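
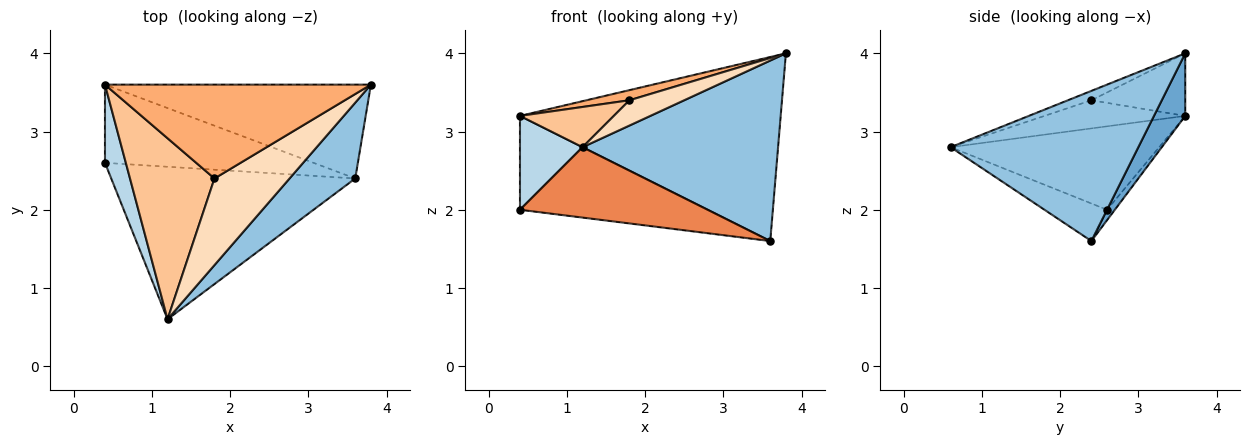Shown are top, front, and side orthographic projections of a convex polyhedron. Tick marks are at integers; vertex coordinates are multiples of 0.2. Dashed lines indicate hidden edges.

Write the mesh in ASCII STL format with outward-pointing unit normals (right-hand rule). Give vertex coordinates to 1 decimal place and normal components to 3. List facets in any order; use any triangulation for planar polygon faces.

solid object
 facet normal 0.106 0.886 -0.452
  outer loop
   vertex 3.6 2.4 1.6
   vertex 0.4 3.6 3.2
   vertex 3.8 3.6 4.0
  endloop
 endfacet
 facet normal 0.663 -0.690 0.290
  outer loop
   vertex 3.6 2.4 1.6
   vertex 3.8 3.6 4.0
   vertex 1.2 0.6 2.8
  endloop
 endfacet
 facet normal -0.931 -0.279 0.233
  outer loop
   vertex 0.4 2.6 2.0
   vertex 1.2 0.6 2.8
   vertex 0.4 3.6 3.2
  endloop
 endfacet
 facet normal -0.032 0.768 -0.640
  outer loop
   vertex 0.4 2.6 2.0
   vertex 0.4 3.6 3.2
   vertex 3.6 2.4 1.6
  endloop
 endfacet
 facet normal -0.138 -0.415 -0.899
  outer loop
   vertex 0.4 2.6 2.0
   vertex 3.6 2.4 1.6
   vertex 1.2 0.6 2.8
  endloop
 endfacet
 facet normal -0.228 -0.104 0.968
  outer loop
   vertex 1.8 2.4 3.4
   vertex 3.8 3.6 4.0
   vertex 0.4 3.6 3.2
  endloop
 endfacet
 facet normal -0.309 -0.206 0.928
  outer loop
   vertex 1.8 2.4 3.4
   vertex 0.4 3.6 3.2
   vertex 1.2 0.6 2.8
  endloop
 endfacet
 facet normal -0.119 -0.278 0.953
  outer loop
   vertex 1.8 2.4 3.4
   vertex 1.2 0.6 2.8
   vertex 3.8 3.6 4.0
  endloop
 endfacet
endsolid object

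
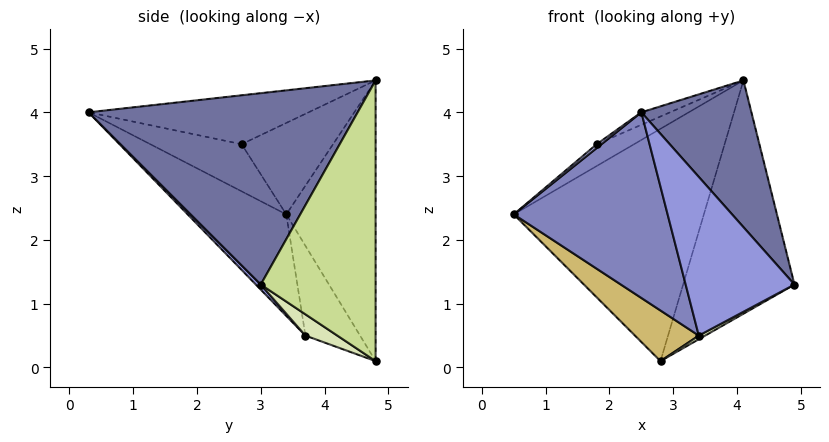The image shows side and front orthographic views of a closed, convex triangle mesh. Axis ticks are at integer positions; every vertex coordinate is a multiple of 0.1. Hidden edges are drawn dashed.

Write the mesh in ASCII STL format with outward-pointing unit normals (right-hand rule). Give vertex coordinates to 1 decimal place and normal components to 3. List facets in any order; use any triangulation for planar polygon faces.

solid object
 facet normal 0.846 -0.346 0.406
  outer loop
   vertex 4.1 4.8 4.5
   vertex 2.5 0.3 4.0
   vertex 4.9 3.0 1.3
  endloop
 endfacet
 facet normal -0.390 -0.608 -0.691
  outer loop
   vertex 3.4 3.7 0.5
   vertex 2.5 0.3 4.0
   vertex 0.5 3.4 2.4
  endloop
 endfacet
 facet normal 0.033 -0.721 -0.692
  outer loop
   vertex 3.4 3.7 0.5
   vertex 4.9 3.0 1.3
   vertex 2.5 0.3 4.0
  endloop
 endfacet
 facet normal -0.656 -0.034 0.754
  outer loop
   vertex 1.8 2.7 3.5
   vertex 0.5 3.4 2.4
   vertex 2.5 0.3 4.0
  endloop
 endfacet
 facet normal -0.555 0.227 0.800
  outer loop
   vertex 1.8 2.7 3.5
   vertex 4.1 4.8 4.5
   vertex 0.5 3.4 2.4
  endloop
 endfacet
 facet normal -0.442 0.058 0.895
  outer loop
   vertex 1.8 2.7 3.5
   vertex 2.5 0.3 4.0
   vertex 4.1 4.8 4.5
  endloop
 endfacet
 facet normal 0.702 0.681 -0.207
  outer loop
   vertex 2.8 4.8 0.1
   vertex 4.1 4.8 4.5
   vertex 4.9 3.0 1.3
  endloop
 endfacet
 facet normal 0.437 -0.087 -0.895
  outer loop
   vertex 2.8 4.8 0.1
   vertex 4.9 3.0 1.3
   vertex 3.4 3.7 0.5
  endloop
 endfacet
 facet normal -0.422 0.898 0.125
  outer loop
   vertex 2.8 4.8 0.1
   vertex 0.5 3.4 2.4
   vertex 4.1 4.8 4.5
  endloop
 endfacet
 facet normal -0.435 -0.508 -0.744
  outer loop
   vertex 2.8 4.8 0.1
   vertex 3.4 3.7 0.5
   vertex 0.5 3.4 2.4
  endloop
 endfacet
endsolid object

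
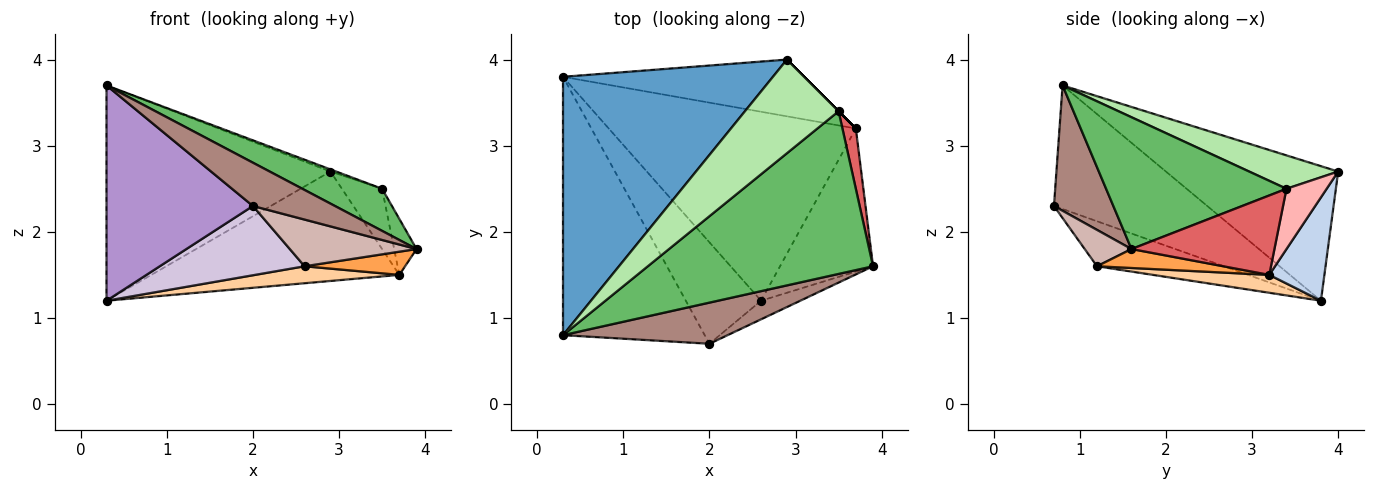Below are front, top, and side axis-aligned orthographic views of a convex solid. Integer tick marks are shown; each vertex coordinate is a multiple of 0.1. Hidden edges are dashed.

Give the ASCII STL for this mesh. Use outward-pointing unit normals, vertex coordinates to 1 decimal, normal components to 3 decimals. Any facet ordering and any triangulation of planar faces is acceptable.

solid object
 facet normal -0.442 0.574 0.689
  outer loop
   vertex 2.9 4.0 2.7
   vertex 0.3 3.8 1.2
   vertex 0.3 0.8 3.7
  endloop
 endfacet
 facet normal 0.194 0.871 -0.452
  outer loop
   vertex 3.7 3.2 1.5
   vertex 0.3 3.8 1.2
   vertex 2.9 4.0 2.7
  endloop
 endfacet
 facet normal 0.197 -0.157 -0.968
  outer loop
   vertex 2.6 1.2 1.6
   vertex 3.7 3.2 1.5
   vertex 3.9 1.6 1.8
  endloop
 endfacet
 facet normal 0.072 -0.089 -0.993
  outer loop
   vertex 2.6 1.2 1.6
   vertex 0.3 3.8 1.2
   vertex 3.7 3.2 1.5
  endloop
 endfacet
 facet normal 0.493 -0.218 0.842
  outer loop
   vertex 3.5 3.4 2.5
   vertex 0.3 0.8 3.7
   vertex 3.9 1.6 1.8
  endloop
 endfacet
 facet normal 0.336 0.022 0.942
  outer loop
   vertex 3.5 3.4 2.5
   vertex 2.9 4.0 2.7
   vertex 0.3 0.8 3.7
  endloop
 endfacet
 facet normal 0.975 0.153 0.164
  outer loop
   vertex 3.5 3.4 2.5
   vertex 3.9 1.6 1.8
   vertex 3.7 3.2 1.5
  endloop
 endfacet
 facet normal 0.707 0.707 0.000
  outer loop
   vertex 3.5 3.4 2.5
   vertex 3.7 3.2 1.5
   vertex 2.9 4.0 2.7
  endloop
 endfacet
 facet normal -0.557 -0.532 -0.638
  outer loop
   vertex 2.0 0.7 2.3
   vertex 0.3 0.8 3.7
   vertex 0.3 3.8 1.2
  endloop
 endfacet
 facet normal -0.443 -0.506 -0.741
  outer loop
   vertex 2.0 0.7 2.3
   vertex 0.3 3.8 1.2
   vertex 2.6 1.2 1.6
  endloop
 endfacet
 facet normal 0.465 -0.642 0.610
  outer loop
   vertex 2.0 0.7 2.3
   vertex 3.9 1.6 1.8
   vertex 0.3 0.8 3.7
  endloop
 endfacet
 facet normal 0.324 -0.879 -0.350
  outer loop
   vertex 2.0 0.7 2.3
   vertex 2.6 1.2 1.6
   vertex 3.9 1.6 1.8
  endloop
 endfacet
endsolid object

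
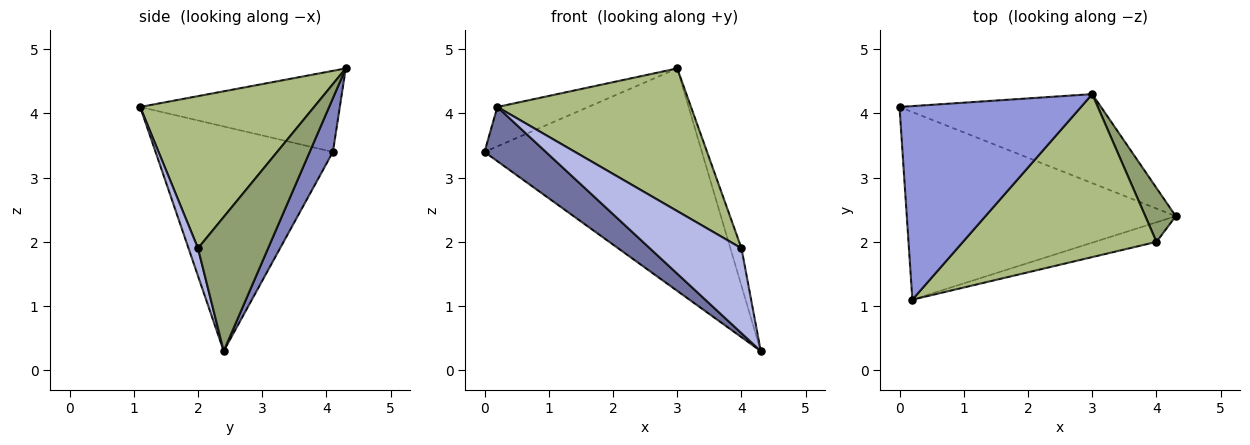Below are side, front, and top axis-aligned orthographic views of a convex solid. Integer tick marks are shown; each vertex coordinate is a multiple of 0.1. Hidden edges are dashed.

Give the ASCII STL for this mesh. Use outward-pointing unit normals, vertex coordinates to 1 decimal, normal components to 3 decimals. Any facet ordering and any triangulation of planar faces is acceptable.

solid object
 facet normal -0.626 -0.217 -0.749
  outer loop
   vertex 0.2 1.1 4.1
   vertex 0.0 4.1 3.4
   vertex 4.3 2.4 0.3
  endloop
 endfacet
 facet normal 0.099 0.924 -0.370
  outer loop
   vertex 3.0 4.3 4.7
   vertex 4.3 2.4 0.3
   vertex 0.0 4.1 3.4
  endloop
 endfacet
 facet normal -0.401 0.183 0.898
  outer loop
   vertex 3.0 4.3 4.7
   vertex 0.0 4.1 3.4
   vertex 0.2 1.1 4.1
  endloop
 endfacet
 facet normal 0.100 -0.970 -0.224
  outer loop
   vertex 4.0 2.0 1.9
   vertex 0.2 1.1 4.1
   vertex 4.3 2.4 0.3
  endloop
 endfacet
 facet normal 0.964 0.153 0.219
  outer loop
   vertex 4.0 2.0 1.9
   vertex 4.3 2.4 0.3
   vertex 3.0 4.3 4.7
  endloop
 endfacet
 facet normal 0.509 -0.567 0.648
  outer loop
   vertex 4.0 2.0 1.9
   vertex 3.0 4.3 4.7
   vertex 0.2 1.1 4.1
  endloop
 endfacet
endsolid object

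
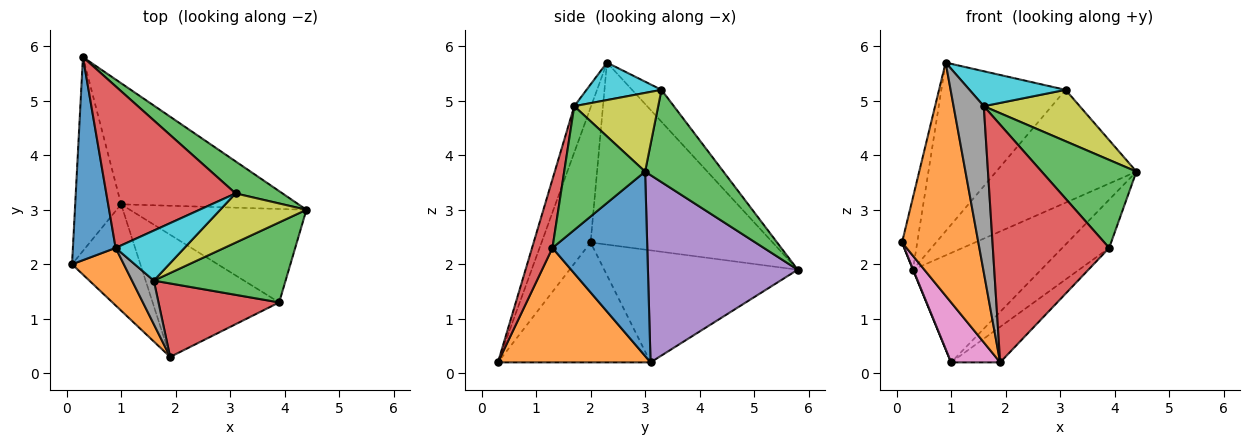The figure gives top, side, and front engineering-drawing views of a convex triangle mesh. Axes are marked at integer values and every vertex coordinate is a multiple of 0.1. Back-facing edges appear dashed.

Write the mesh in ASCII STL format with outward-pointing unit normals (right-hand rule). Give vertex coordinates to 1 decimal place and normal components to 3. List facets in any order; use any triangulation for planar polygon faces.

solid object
 facet normal -0.970 0.081 0.228
  outer loop
   vertex 0.9 2.3 5.7
   vertex 0.3 5.8 1.9
   vertex 0.1 2.0 2.4
  endloop
 endfacet
 facet normal -0.529 -0.824 0.203
  outer loop
   vertex 1.9 0.3 0.2
   vertex 0.9 2.3 5.7
   vertex 0.1 2.0 2.4
  endloop
 endfacet
 facet normal 0.473 0.847 0.241
  outer loop
   vertex 3.1 3.3 5.2
   vertex 4.4 3.0 3.7
   vertex 0.3 5.8 1.9
  endloop
 endfacet
 facet normal -0.168 0.712 0.682
  outer loop
   vertex 3.1 3.3 5.2
   vertex 0.3 5.8 1.9
   vertex 0.9 2.3 5.7
  endloop
 endfacet
 facet normal 0.617 0.528 -0.584
  outer loop
   vertex 1.0 3.1 0.2
   vertex 0.3 5.8 1.9
   vertex 4.4 3.0 3.7
  endloop
 endfacet
 facet normal -0.925 -0.001 -0.379
  outer loop
   vertex 1.0 3.1 0.2
   vertex 0.1 2.0 2.4
   vertex 0.3 5.8 1.9
  endloop
 endfacet
 facet normal -0.837 -0.269 -0.477
  outer loop
   vertex 1.0 3.1 0.2
   vertex 1.9 0.3 0.2
   vertex 0.1 2.0 2.4
  endloop
 endfacet
 facet normal -0.475 -0.851 0.223
  outer loop
   vertex 1.6 1.7 4.9
   vertex 0.9 2.3 5.7
   vertex 1.9 0.3 0.2
  endloop
 endfacet
 facet normal 0.534 -0.610 0.585
  outer loop
   vertex 1.6 1.7 4.9
   vertex 4.4 3.0 3.7
   vertex 3.1 3.3 5.2
  endloop
 endfacet
 facet normal 0.408 -0.523 0.749
  outer loop
   vertex 1.6 1.7 4.9
   vertex 3.1 3.3 5.2
   vertex 0.9 2.3 5.7
  endloop
 endfacet
 facet normal 0.680 0.336 -0.651
  outer loop
   vertex 3.9 1.3 2.3
   vertex 1.0 3.1 0.2
   vertex 4.4 3.0 3.7
  endloop
 endfacet
 facet normal 0.656 0.211 -0.725
  outer loop
   vertex 3.9 1.3 2.3
   vertex 1.9 0.3 0.2
   vertex 1.0 3.1 0.2
  endloop
 endfacet
 facet normal 0.534 -0.625 0.569
  outer loop
   vertex 3.9 1.3 2.3
   vertex 4.4 3.0 3.7
   vertex 1.6 1.7 4.9
  endloop
 endfacet
 facet normal 0.165 -0.942 0.291
  outer loop
   vertex 3.9 1.3 2.3
   vertex 1.6 1.7 4.9
   vertex 1.9 0.3 0.2
  endloop
 endfacet
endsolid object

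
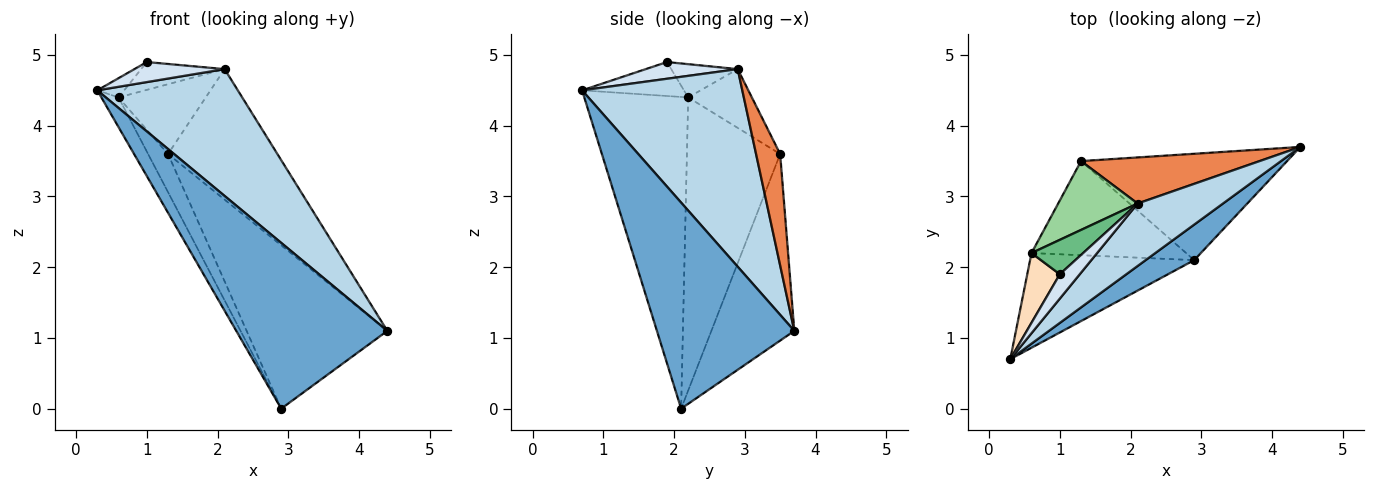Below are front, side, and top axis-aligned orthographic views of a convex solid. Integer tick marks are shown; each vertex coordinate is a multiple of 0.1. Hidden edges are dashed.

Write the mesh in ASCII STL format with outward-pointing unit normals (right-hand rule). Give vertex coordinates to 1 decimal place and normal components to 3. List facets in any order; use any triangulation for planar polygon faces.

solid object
 facet normal 0.665 -0.731 0.157
  outer loop
   vertex 2.9 2.1 0.0
   vertex 4.4 3.7 1.1
   vertex 0.3 0.7 4.5
  endloop
 endfacet
 facet normal -0.443 0.751 -0.489
  outer loop
   vertex 1.3 3.5 3.6
   vertex 4.4 3.7 1.1
   vertex 2.9 2.1 0.0
  endloop
 endfacet
 facet normal 0.715 -0.627 0.309
  outer loop
   vertex 2.1 2.9 4.8
   vertex 0.3 0.7 4.5
   vertex 4.4 3.7 1.1
  endloop
 endfacet
 facet normal 0.544 -0.533 0.648
  outer loop
   vertex 2.1 2.9 4.8
   vertex 1.0 1.9 4.9
   vertex 0.3 0.7 4.5
  endloop
 endfacet
 facet normal 0.203 0.923 0.326
  outer loop
   vertex 2.1 2.9 4.8
   vertex 4.4 3.7 1.1
   vertex 1.3 3.5 3.6
  endloop
 endfacet
 facet normal -0.876 0.144 -0.461
  outer loop
   vertex 0.6 2.2 4.4
   vertex 2.9 2.1 0.0
   vertex 0.3 0.7 4.5
  endloop
 endfacet
 facet normal -0.869 0.186 -0.459
  outer loop
   vertex 0.6 2.2 4.4
   vertex 1.3 3.5 3.6
   vertex 2.9 2.1 0.0
  endloop
 endfacet
 facet normal -0.709 0.187 0.680
  outer loop
   vertex 0.6 2.2 4.4
   vertex 0.3 0.7 4.5
   vertex 1.0 1.9 4.9
  endloop
 endfacet
 facet normal -0.448 0.562 0.695
  outer loop
   vertex 0.6 2.2 4.4
   vertex 1.0 1.9 4.9
   vertex 2.1 2.9 4.8
  endloop
 endfacet
 facet normal -0.461 0.632 0.623
  outer loop
   vertex 0.6 2.2 4.4
   vertex 2.1 2.9 4.8
   vertex 1.3 3.5 3.6
  endloop
 endfacet
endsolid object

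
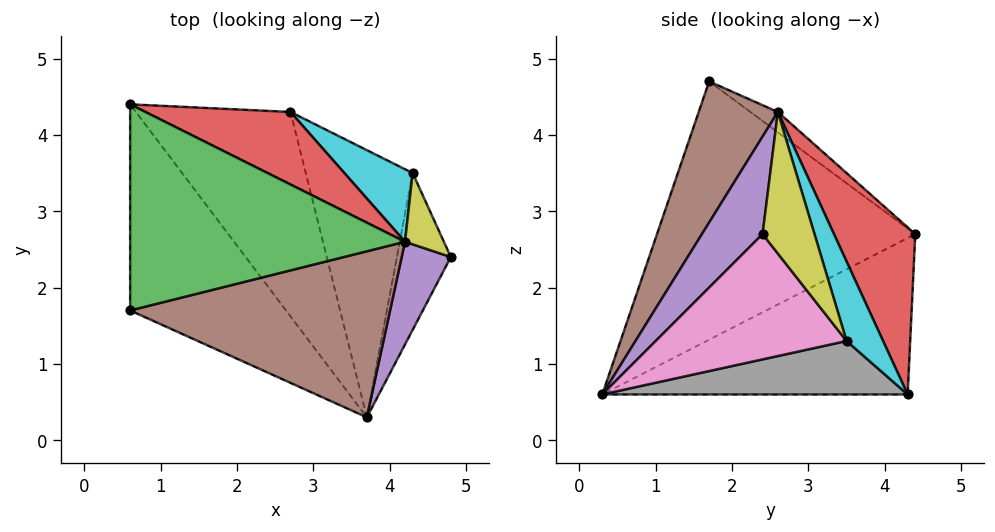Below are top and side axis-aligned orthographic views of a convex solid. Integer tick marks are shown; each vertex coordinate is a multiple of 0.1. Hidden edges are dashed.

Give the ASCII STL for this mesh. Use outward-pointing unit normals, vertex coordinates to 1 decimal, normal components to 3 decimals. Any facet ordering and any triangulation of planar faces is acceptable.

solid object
 facet normal -0.800 -0.357 -0.483
  outer loop
   vertex 3.7 0.3 0.6
   vertex 0.6 1.7 4.7
   vertex 0.6 4.4 2.7
  endloop
 endfacet
 facet normal -0.700 -0.175 -0.692
  outer loop
   vertex 2.7 4.3 0.6
   vertex 3.7 0.3 0.6
   vertex 0.6 4.4 2.7
  endloop
 endfacet
 facet normal -0.059 0.594 0.802
  outer loop
   vertex 4.2 2.6 4.3
   vertex 0.6 4.4 2.7
   vertex 0.6 1.7 4.7
  endloop
 endfacet
 facet normal 0.326 0.902 0.283
  outer loop
   vertex 4.2 2.6 4.3
   vertex 2.7 4.3 0.6
   vertex 0.6 4.4 2.7
  endloop
 endfacet
 facet normal 0.658 -0.676 0.331
  outer loop
   vertex 4.2 2.6 4.3
   vertex 3.7 0.3 0.6
   vertex 4.8 2.4 2.7
  endloop
 endfacet
 facet normal 0.262 -0.835 0.484
  outer loop
   vertex 4.2 2.6 4.3
   vertex 0.6 1.7 4.7
   vertex 3.7 0.3 0.6
  endloop
 endfacet
 facet normal 0.915 -0.085 -0.394
  outer loop
   vertex 4.3 3.5 1.3
   vertex 4.8 2.4 2.7
   vertex 3.7 0.3 0.6
  endloop
 endfacet
 facet normal 0.444 0.111 -0.889
  outer loop
   vertex 4.3 3.5 1.3
   vertex 3.7 0.3 0.6
   vertex 2.7 4.3 0.6
  endloop
 endfacet
 facet normal 0.762 0.613 0.209
  outer loop
   vertex 4.3 3.5 1.3
   vertex 4.2 2.6 4.3
   vertex 4.8 2.4 2.7
  endloop
 endfacet
 facet normal 0.328 0.902 0.281
  outer loop
   vertex 4.3 3.5 1.3
   vertex 2.7 4.3 0.6
   vertex 4.2 2.6 4.3
  endloop
 endfacet
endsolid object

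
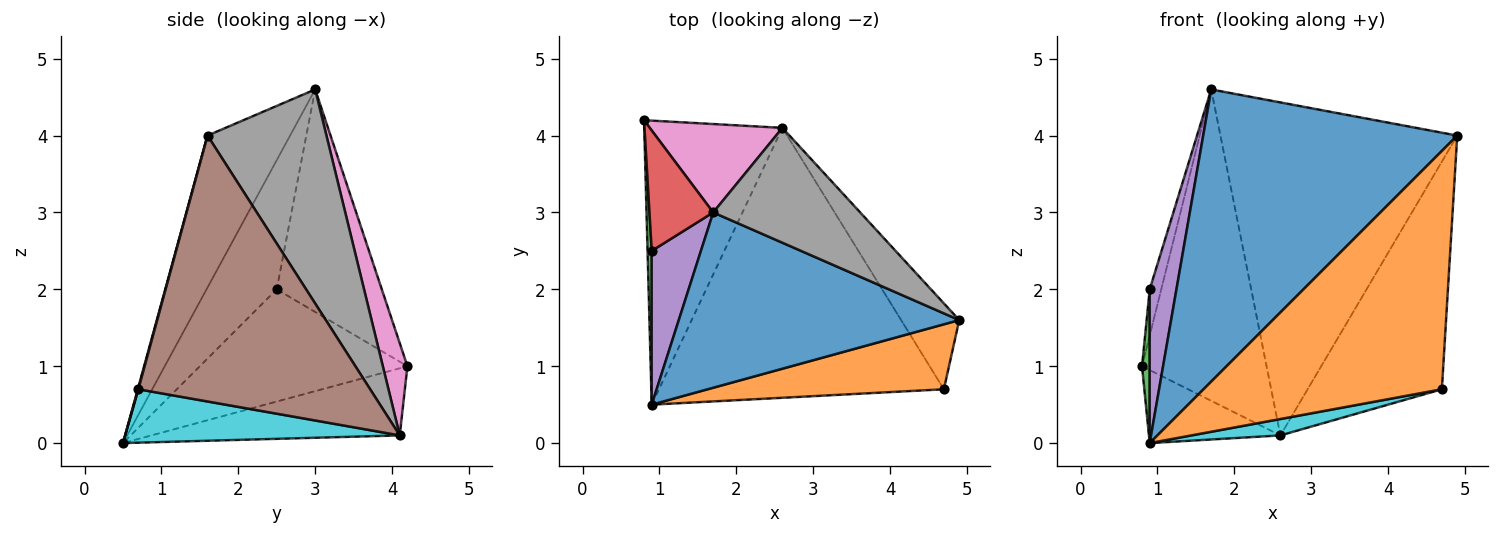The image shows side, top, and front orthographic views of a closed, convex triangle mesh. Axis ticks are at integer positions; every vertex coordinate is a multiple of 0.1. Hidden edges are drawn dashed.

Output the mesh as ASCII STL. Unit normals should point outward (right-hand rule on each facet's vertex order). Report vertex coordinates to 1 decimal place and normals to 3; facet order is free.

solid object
 facet normal -0.268 -0.826 0.496
  outer loop
   vertex 1.7 3.0 4.6
   vertex 0.9 0.5 0.0
   vertex 4.9 1.6 4.0
  endloop
 endfacet
 facet normal 0.002 -0.965 0.263
  outer loop
   vertex 4.7 0.7 0.7
   vertex 4.9 1.6 4.0
   vertex 0.9 0.5 0.0
  endloop
 endfacet
 facet normal -0.999 -0.037 0.037
  outer loop
   vertex 0.9 2.5 2.0
   vertex 0.8 4.2 1.0
   vertex 0.9 0.5 0.0
  endloop
 endfacet
 facet normal -0.956 0.105 0.274
  outer loop
   vertex 0.9 2.5 2.0
   vertex 1.7 3.0 4.6
   vertex 0.8 4.2 1.0
  endloop
 endfacet
 facet normal -0.880 -0.335 0.335
  outer loop
   vertex 0.9 2.5 2.0
   vertex 0.9 0.5 0.0
   vertex 1.7 3.0 4.6
  endloop
 endfacet
 facet normal 0.850 0.492 -0.186
  outer loop
   vertex 2.6 4.1 0.1
   vertex 4.9 1.6 4.0
   vertex 4.7 0.7 0.7
  endloop
 endfacet
 facet normal 0.187 0.945 0.268
  outer loop
   vertex 2.6 4.1 0.1
   vertex 0.8 4.2 1.0
   vertex 1.7 3.0 4.6
  endloop
 endfacet
 facet normal 0.429 0.854 0.295
  outer loop
   vertex 2.6 4.1 0.1
   vertex 1.7 3.0 4.6
   vertex 4.9 1.6 4.0
  endloop
 endfacet
 facet normal -0.426 0.225 -0.876
  outer loop
   vertex 2.6 4.1 0.1
   vertex 0.9 0.5 0.0
   vertex 0.8 4.2 1.0
  endloop
 endfacet
 facet normal 0.184 -0.060 -0.981
  outer loop
   vertex 2.6 4.1 0.1
   vertex 4.7 0.7 0.7
   vertex 0.9 0.5 0.0
  endloop
 endfacet
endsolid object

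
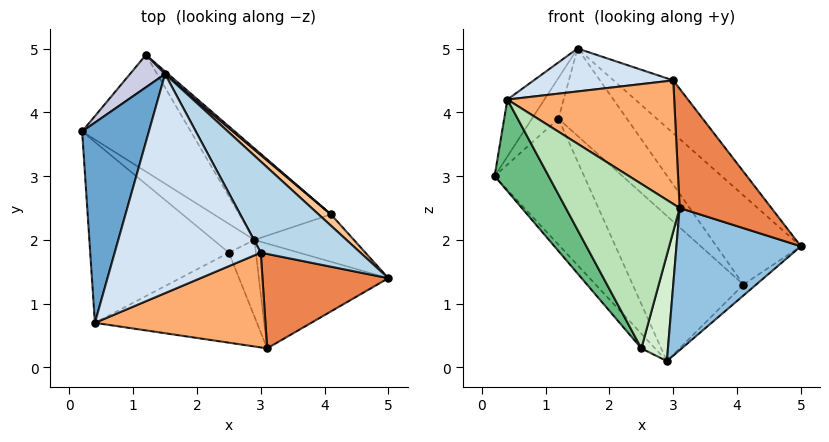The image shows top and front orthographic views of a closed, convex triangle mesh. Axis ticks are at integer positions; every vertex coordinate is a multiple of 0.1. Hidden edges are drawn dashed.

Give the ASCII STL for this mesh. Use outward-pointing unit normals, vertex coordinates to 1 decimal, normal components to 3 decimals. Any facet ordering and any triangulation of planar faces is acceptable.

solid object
 facet normal -0.858 0.141 0.494
  outer loop
   vertex 0.4 0.7 4.2
   vertex 1.5 4.6 5.0
   vertex 0.2 3.7 3.0
  endloop
 endfacet
 facet normal 0.268 -0.775 -0.572
  outer loop
   vertex 2.9 2.0 0.1
   vertex 5.0 1.4 1.9
   vertex 3.1 0.3 2.5
  endloop
 endfacet
 facet normal 0.775 0.317 0.547
  outer loop
   vertex 3.0 1.8 4.5
   vertex 5.0 1.4 1.9
   vertex 1.5 4.6 5.0
  endloop
 endfacet
 facet normal -0.032 -0.192 0.981
  outer loop
   vertex 3.0 1.8 4.5
   vertex 1.5 4.6 5.0
   vertex 0.4 0.7 4.2
  endloop
 endfacet
 facet normal 0.545 -0.657 0.520
  outer loop
   vertex 3.0 1.8 4.5
   vertex 3.1 0.3 2.5
   vertex 5.0 1.4 1.9
  endloop
 endfacet
 facet normal 0.257 -0.767 0.588
  outer loop
   vertex 3.0 1.8 4.5
   vertex 0.4 0.7 4.2
   vertex 3.1 0.3 2.5
  endloop
 endfacet
 facet normal 0.714 0.695 0.088
  outer loop
   vertex 4.1 2.4 1.3
   vertex 1.5 4.6 5.0
   vertex 5.0 1.4 1.9
  endloop
 endfacet
 facet normal 0.669 0.167 -0.724
  outer loop
   vertex 4.1 2.4 1.3
   vertex 5.0 1.4 1.9
   vertex 2.9 2.0 0.1
  endloop
 endfacet
 facet normal -0.818 -0.260 -0.514
  outer loop
   vertex 2.5 1.8 0.3
   vertex 0.4 0.7 4.2
   vertex 0.2 3.7 3.0
  endloop
 endfacet
 facet normal -0.558 0.376 -0.740
  outer loop
   vertex 2.5 1.8 0.3
   vertex 0.2 3.7 3.0
   vertex 2.9 2.0 0.1
  endloop
 endfacet
 facet normal -0.397 -0.805 -0.441
  outer loop
   vertex 2.5 1.8 0.3
   vertex 3.1 0.3 2.5
   vertex 0.4 0.7 4.2
  endloop
 endfacet
 facet normal 0.113 -0.806 -0.581
  outer loop
   vertex 2.5 1.8 0.3
   vertex 2.9 2.0 0.1
   vertex 3.1 0.3 2.5
  endloop
 endfacet
 facet normal 0.664 0.747 0.023
  outer loop
   vertex 1.2 4.9 3.9
   vertex 1.5 4.6 5.0
   vertex 4.1 2.4 1.3
  endloop
 endfacet
 facet normal 0.244 0.820 -0.517
  outer loop
   vertex 1.2 4.9 3.9
   vertex 4.1 2.4 1.3
   vertex 2.9 2.0 0.1
  endloop
 endfacet
 facet normal -0.832 0.434 0.345
  outer loop
   vertex 1.2 4.9 3.9
   vertex 0.2 3.7 3.0
   vertex 1.5 4.6 5.0
  endloop
 endfacet
 facet normal -0.259 0.708 -0.657
  outer loop
   vertex 1.2 4.9 3.9
   vertex 2.9 2.0 0.1
   vertex 0.2 3.7 3.0
  endloop
 endfacet
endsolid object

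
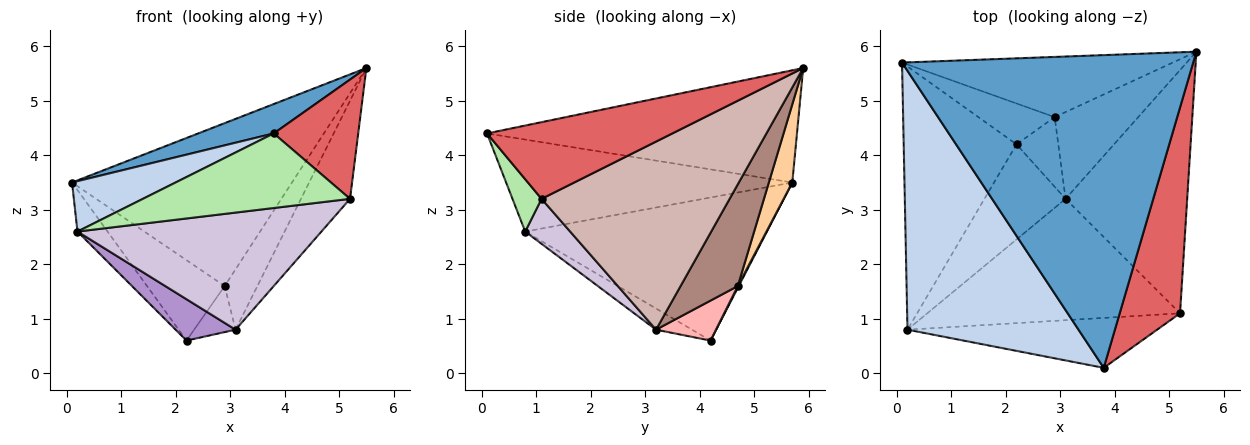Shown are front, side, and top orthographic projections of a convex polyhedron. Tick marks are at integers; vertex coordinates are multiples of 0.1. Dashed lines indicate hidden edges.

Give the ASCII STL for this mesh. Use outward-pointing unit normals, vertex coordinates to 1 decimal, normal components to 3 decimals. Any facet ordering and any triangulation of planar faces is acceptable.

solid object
 facet normal -0.358 -0.087 0.930
  outer loop
   vertex 3.8 0.1 4.4
   vertex 5.5 5.9 5.6
   vertex 0.1 5.7 3.5
  endloop
 endfacet
 facet normal -0.467 -0.169 0.868
  outer loop
   vertex 0.2 0.8 2.6
   vertex 3.8 0.1 4.4
   vertex 0.1 5.7 3.5
  endloop
 endfacet
 facet normal -0.782 0.097 -0.616
  outer loop
   vertex 0.2 0.8 2.6
   vertex 0.1 5.7 3.5
   vertex 2.2 4.2 0.6
  endloop
 endfacet
 facet normal 0.099 0.933 -0.345
  outer loop
   vertex 2.9 4.7 1.6
   vertex 0.1 5.7 3.5
   vertex 5.5 5.9 5.6
  endloop
 endfacet
 facet normal 0.011 0.891 -0.453
  outer loop
   vertex 2.9 4.7 1.6
   vertex 2.2 4.2 0.6
   vertex 0.1 5.7 3.5
  endloop
 endfacet
 facet normal 0.116 -0.825 -0.553
  outer loop
   vertex 5.2 1.1 3.2
   vertex 3.8 0.1 4.4
   vertex 0.2 0.8 2.6
  endloop
 endfacet
 facet normal 0.740 -0.337 0.582
  outer loop
   vertex 5.2 1.1 3.2
   vertex 5.5 5.9 5.6
   vertex 3.8 0.1 4.4
  endloop
 endfacet
 facet normal 0.624 0.431 -0.652
  outer loop
   vertex 3.1 3.2 0.8
   vertex 2.2 4.2 0.6
   vertex 2.9 4.7 1.6
  endloop
 endfacet
 facet normal -0.233 -0.388 -0.892
  outer loop
   vertex 3.1 3.2 0.8
   vertex 0.2 0.8 2.6
   vertex 2.2 4.2 0.6
  endloop
 endfacet
 facet normal 0.127 -0.689 -0.714
  outer loop
   vertex 3.1 3.2 0.8
   vertex 5.2 1.1 3.2
   vertex 0.2 0.8 2.6
  endloop
 endfacet
 facet normal 0.707 0.404 -0.581
  outer loop
   vertex 3.1 3.2 0.8
   vertex 2.9 4.7 1.6
   vertex 5.5 5.9 5.6
  endloop
 endfacet
 facet normal 0.820 0.214 -0.530
  outer loop
   vertex 3.1 3.2 0.8
   vertex 5.5 5.9 5.6
   vertex 5.2 1.1 3.2
  endloop
 endfacet
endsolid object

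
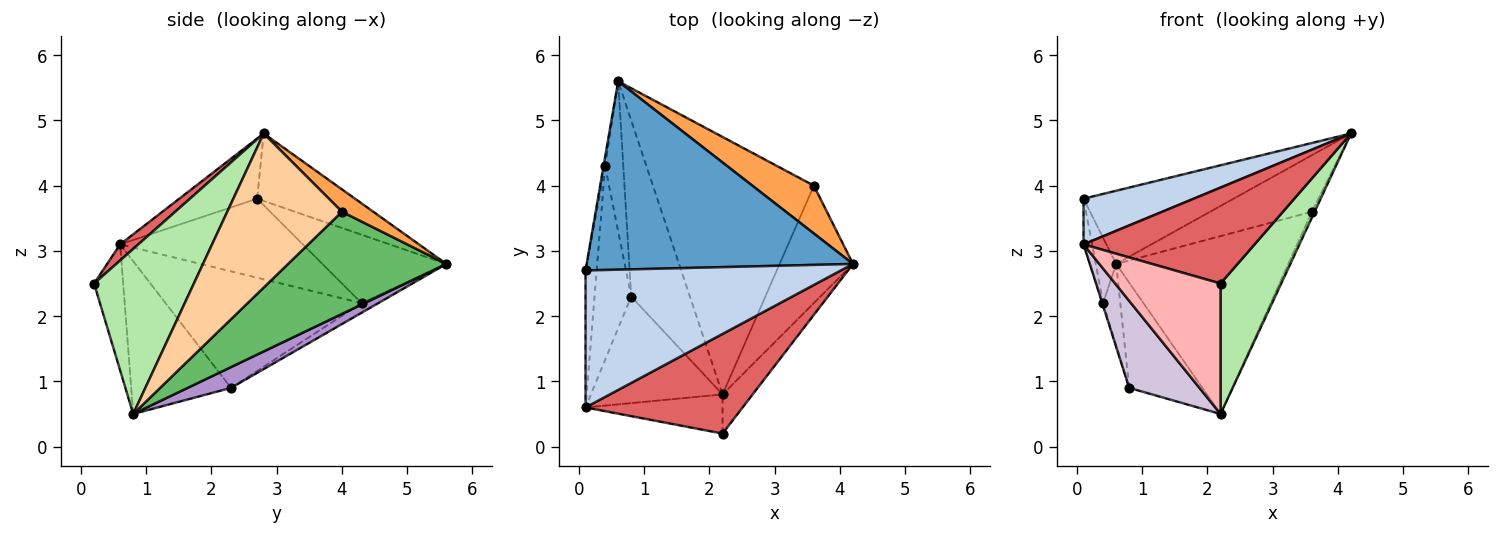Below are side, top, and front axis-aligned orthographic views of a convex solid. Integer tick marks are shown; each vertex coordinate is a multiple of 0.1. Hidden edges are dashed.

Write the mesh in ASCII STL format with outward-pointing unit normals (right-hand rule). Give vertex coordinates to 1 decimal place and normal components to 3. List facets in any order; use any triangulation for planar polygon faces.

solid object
 facet normal -0.230 0.352 0.907
  outer loop
   vertex 0.6 5.6 2.8
   vertex 0.1 2.7 3.8
   vertex 4.2 2.8 4.8
  endloop
 endfacet
 facet normal -0.218 -0.309 0.926
  outer loop
   vertex 0.1 0.6 3.1
   vertex 4.2 2.8 4.8
   vertex 0.1 2.7 3.8
  endloop
 endfacet
 facet normal 0.229 0.743 0.629
  outer loop
   vertex 3.6 4.0 3.6
   vertex 0.6 5.6 2.8
   vertex 4.2 2.8 4.8
  endloop
 endfacet
 facet normal 0.903 0.021 -0.430
  outer loop
   vertex 3.6 4.0 3.6
   vertex 4.2 2.8 4.8
   vertex 2.2 0.8 0.5
  endloop
 endfacet
 facet normal 0.463 0.504 -0.729
  outer loop
   vertex 3.6 4.0 3.6
   vertex 2.2 0.8 0.5
   vertex 0.6 5.6 2.8
  endloop
 endfacet
 facet normal 0.844 -0.513 -0.154
  outer loop
   vertex 2.2 0.2 2.5
   vertex 2.2 0.8 0.5
   vertex 4.2 2.8 4.8
  endloop
 endfacet
 facet normal 0.073 -0.692 0.718
  outer loop
   vertex 2.2 0.2 2.5
   vertex 4.2 2.8 4.8
   vertex 0.1 0.6 3.1
  endloop
 endfacet
 facet normal -0.256 -0.926 -0.278
  outer loop
   vertex 2.2 0.2 2.5
   vertex 0.1 0.6 3.1
   vertex 2.2 0.8 0.5
  endloop
 endfacet
 facet normal 0.291 0.491 -0.821
  outer loop
   vertex 0.8 2.3 0.9
   vertex 0.6 5.6 2.8
   vertex 2.2 0.8 0.5
  endloop
 endfacet
 facet normal -0.669 -0.470 -0.576
  outer loop
   vertex 0.8 2.3 0.9
   vertex 2.2 0.8 0.5
   vertex 0.1 0.6 3.1
  endloop
 endfacet
 facet normal -0.986 0.162 -0.023
  outer loop
   vertex 0.4 4.3 2.2
   vertex 0.1 2.7 3.8
   vertex 0.6 5.6 2.8
  endloop
 endfacet
 facet normal -0.424 0.432 -0.796
  outer loop
   vertex 0.4 4.3 2.2
   vertex 0.6 5.6 2.8
   vertex 0.8 2.3 0.9
  endloop
 endfacet
 facet normal -0.989 0.046 -0.139
  outer loop
   vertex 0.4 4.3 2.2
   vertex 0.1 0.6 3.1
   vertex 0.1 2.7 3.8
  endloop
 endfacet
 facet normal -0.954 0.004 -0.300
  outer loop
   vertex 0.4 4.3 2.2
   vertex 0.8 2.3 0.9
   vertex 0.1 0.6 3.1
  endloop
 endfacet
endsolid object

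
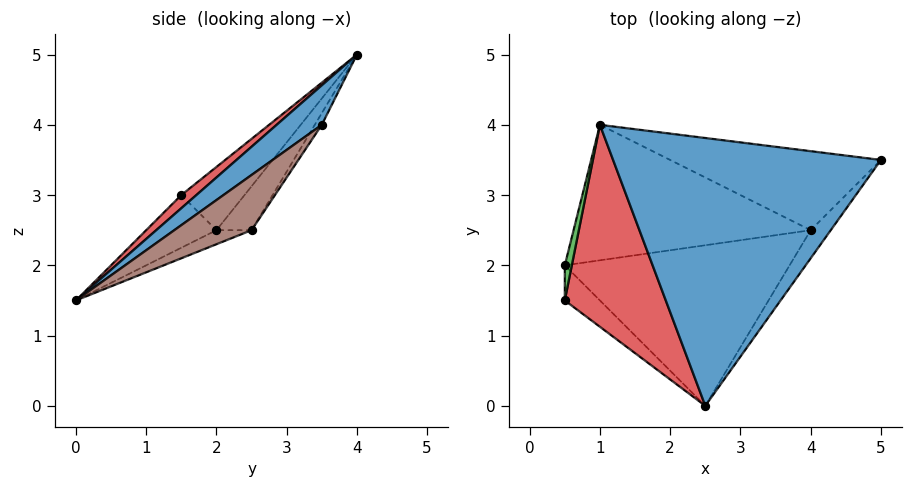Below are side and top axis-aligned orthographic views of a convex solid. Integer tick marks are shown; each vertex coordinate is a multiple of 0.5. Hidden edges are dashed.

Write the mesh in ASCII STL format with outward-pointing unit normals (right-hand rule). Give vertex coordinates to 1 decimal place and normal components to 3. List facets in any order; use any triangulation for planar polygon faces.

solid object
 facet normal 0.113 -0.630 0.768
  outer loop
   vertex 1.0 4.0 5.0
   vertex 2.5 0.0 1.5
   vertex 5.0 3.5 4.0
  endloop
 endfacet
 facet normal -0.728 -0.485 -0.485
  outer loop
   vertex 0.5 1.5 3.0
   vertex 0.5 2.0 2.5
   vertex 2.5 0.0 1.5
  endloop
 endfacet
 facet normal -0.988 0.110 0.110
  outer loop
   vertex 0.5 1.5 3.0
   vertex 1.0 4.0 5.0
   vertex 0.5 2.0 2.5
  endloop
 endfacet
 facet normal 0.100 -0.634 0.767
  outer loop
   vertex 0.5 1.5 3.0
   vertex 2.5 0.0 1.5
   vertex 1.0 4.0 5.0
  endloop
 endfacet
 facet normal -0.057 0.400 -0.915
  outer loop
   vertex 4.0 2.5 2.5
   vertex 2.5 0.0 1.5
   vertex 0.5 2.0 2.5
  endloop
 endfacet
 facet normal 0.864 -0.393 -0.314
  outer loop
   vertex 4.0 2.5 2.5
   vertex 5.0 3.5 4.0
   vertex 2.5 0.0 1.5
  endloop
 endfacet
 facet normal -0.112 0.787 -0.607
  outer loop
   vertex 4.0 2.5 2.5
   vertex 0.5 2.0 2.5
   vertex 1.0 4.0 5.0
  endloop
 endfacet
 facet normal -0.030 0.841 -0.541
  outer loop
   vertex 4.0 2.5 2.5
   vertex 1.0 4.0 5.0
   vertex 5.0 3.5 4.0
  endloop
 endfacet
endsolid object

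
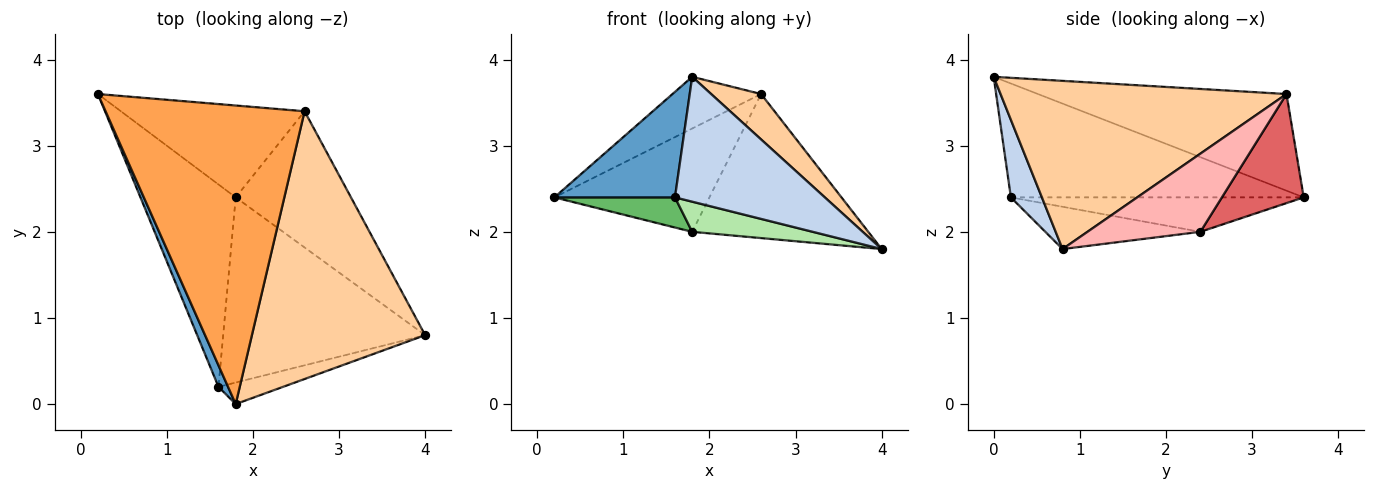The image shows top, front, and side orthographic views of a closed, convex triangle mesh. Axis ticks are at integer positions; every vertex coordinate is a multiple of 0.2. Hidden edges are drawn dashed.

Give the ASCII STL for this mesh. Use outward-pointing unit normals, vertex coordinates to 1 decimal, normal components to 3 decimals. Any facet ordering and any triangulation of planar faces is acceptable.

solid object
 facet normal -0.922 -0.380 0.077
  outer loop
   vertex 1.6 0.2 2.4
   vertex 1.8 0.0 3.8
   vertex 0.2 3.6 2.4
  endloop
 endfacet
 facet normal 0.200 -0.966 -0.166
  outer loop
   vertex 1.6 0.2 2.4
   vertex 4.0 0.8 1.8
   vertex 1.8 0.0 3.8
  endloop
 endfacet
 facet normal -0.432 0.154 0.889
  outer loop
   vertex 2.6 3.4 3.6
   vertex 0.2 3.6 2.4
   vertex 1.8 0.0 3.8
  endloop
 endfacet
 facet normal 0.691 -0.121 0.712
  outer loop
   vertex 2.6 3.4 3.6
   vertex 1.8 0.0 3.8
   vertex 4.0 0.8 1.8
  endloop
 endfacet
 facet normal -0.337 -0.139 -0.931
  outer loop
   vertex 1.8 2.4 2.0
   vertex 1.6 0.2 2.4
   vertex 0.2 3.6 2.4
  endloop
 endfacet
 facet normal -0.202 -0.157 -0.967
  outer loop
   vertex 1.8 2.4 2.0
   vertex 4.0 0.8 1.8
   vertex 1.6 0.2 2.4
  endloop
 endfacet
 facet normal 0.367 0.695 -0.618
  outer loop
   vertex 1.8 2.4 2.0
   vertex 0.2 3.6 2.4
   vertex 2.6 3.4 3.6
  endloop
 endfacet
 facet normal 0.422 0.659 -0.623
  outer loop
   vertex 1.8 2.4 2.0
   vertex 2.6 3.4 3.6
   vertex 4.0 0.8 1.8
  endloop
 endfacet
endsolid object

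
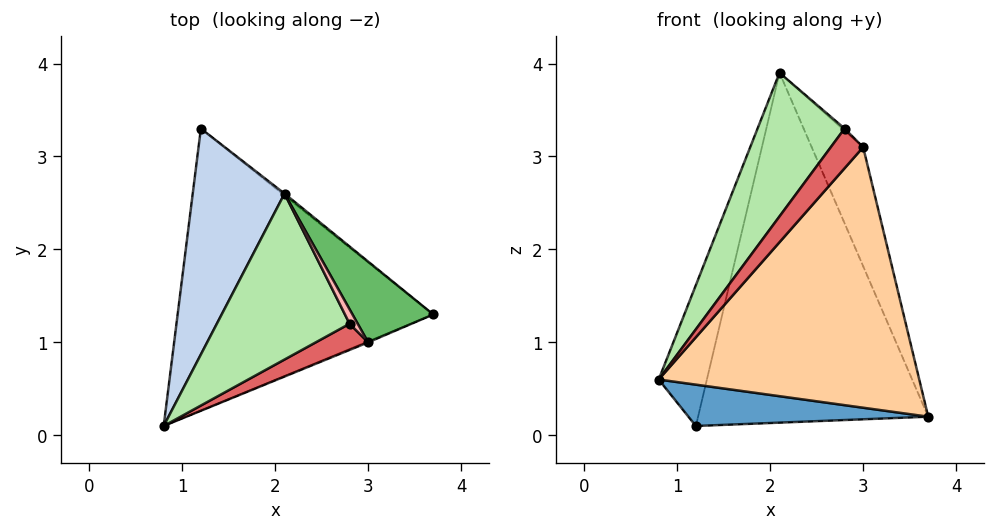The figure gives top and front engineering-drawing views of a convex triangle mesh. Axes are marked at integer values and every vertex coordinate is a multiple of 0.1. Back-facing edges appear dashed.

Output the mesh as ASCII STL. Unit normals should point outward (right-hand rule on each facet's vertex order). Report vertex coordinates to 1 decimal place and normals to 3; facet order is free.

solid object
 facet normal -0.076 -0.145 -0.987
  outer loop
   vertex 1.2 3.3 0.1
   vertex 3.7 1.3 0.2
   vertex 0.8 0.1 0.6
  endloop
 endfacet
 facet normal -0.954 0.159 0.255
  outer loop
   vertex 2.1 2.6 3.9
   vertex 1.2 3.3 0.1
   vertex 0.8 0.1 0.6
  endloop
 endfacet
 facet normal 0.625 0.781 -0.004
  outer loop
   vertex 2.1 2.6 3.9
   vertex 3.7 1.3 0.2
   vertex 1.2 3.3 0.1
  endloop
 endfacet
 facet normal 0.382 -0.924 -0.003
  outer loop
   vertex 3.0 1.0 3.1
   vertex 0.8 0.1 0.6
   vertex 3.7 1.3 0.2
  endloop
 endfacet
 facet normal 0.892 0.375 0.254
  outer loop
   vertex 3.0 1.0 3.1
   vertex 3.7 1.3 0.2
   vertex 2.1 2.6 3.9
  endloop
 endfacet
 facet normal -0.551 -0.546 0.631
  outer loop
   vertex 2.8 1.2 3.3
   vertex 2.1 2.6 3.9
   vertex 0.8 0.1 0.6
  endloop
 endfacet
 facet normal -0.273 -0.803 0.530
  outer loop
   vertex 2.8 1.2 3.3
   vertex 0.8 0.1 0.6
   vertex 3.0 1.0 3.1
  endloop
 endfacet
 facet normal 0.749 0.094 0.656
  outer loop
   vertex 2.8 1.2 3.3
   vertex 3.0 1.0 3.1
   vertex 2.1 2.6 3.9
  endloop
 endfacet
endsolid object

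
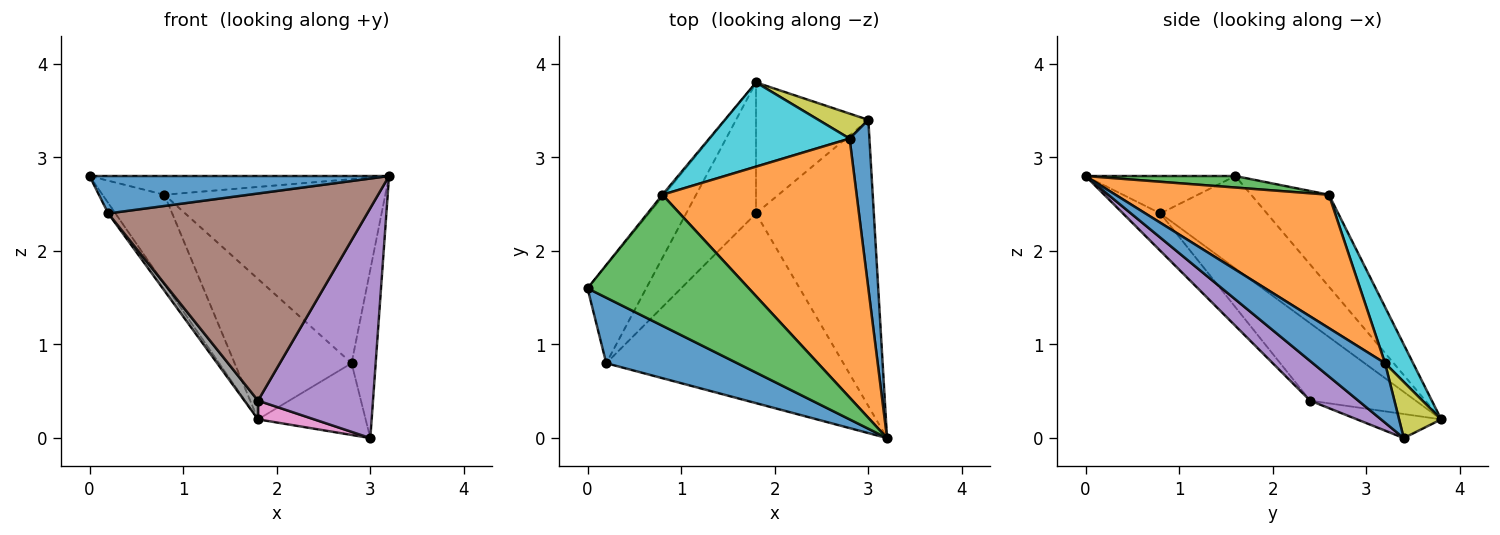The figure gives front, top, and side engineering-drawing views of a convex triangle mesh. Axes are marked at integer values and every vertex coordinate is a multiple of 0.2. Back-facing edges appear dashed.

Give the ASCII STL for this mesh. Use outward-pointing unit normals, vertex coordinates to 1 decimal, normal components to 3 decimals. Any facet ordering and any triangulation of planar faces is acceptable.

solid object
 facet normal -0.241 -0.482 0.843
  outer loop
   vertex 0.2 0.8 2.4
   vertex 3.2 0.0 2.8
   vertex 0.0 1.6 2.8
  endloop
 endfacet
 facet normal -0.843 0.057 -0.535
  outer loop
   vertex 0.2 0.8 2.4
   vertex 0.0 1.6 2.8
   vertex 1.8 3.8 0.2
  endloop
 endfacet
 facet normal 0.071 0.141 0.987
  outer loop
   vertex 0.8 2.6 2.6
   vertex 0.0 1.6 2.8
   vertex 3.2 0.0 2.8
  endloop
 endfacet
 facet normal -0.782 0.623 -0.014
  outer loop
   vertex 0.8 2.6 2.6
   vertex 1.8 3.8 0.2
   vertex 0.0 1.6 2.8
  endloop
 endfacet
 facet normal 0.254 -0.606 -0.754
  outer loop
   vertex 1.8 2.4 0.4
   vertex 3.0 3.4 0.0
   vertex 3.2 0.0 2.8
  endloop
 endfacet
 facet normal -0.106 -0.733 -0.672
  outer loop
   vertex 1.8 2.4 0.4
   vertex 3.2 0.0 2.8
   vertex 0.2 0.8 2.4
  endloop
 endfacet
 facet normal -0.208 -0.138 -0.968
  outer loop
   vertex 1.8 2.4 0.4
   vertex 1.8 3.8 0.2
   vertex 3.0 3.4 0.0
  endloop
 endfacet
 facet normal -0.739 -0.095 -0.667
  outer loop
   vertex 1.8 2.4 0.4
   vertex 0.2 0.8 2.4
   vertex 1.8 3.8 0.2
  endloop
 endfacet
 facet normal 0.347 0.886 0.308
  outer loop
   vertex 2.8 3.2 0.8
   vertex 3.0 3.4 0.0
   vertex 1.8 3.8 0.2
  endloop
 endfacet
 facet normal 0.202 0.840 0.504
  outer loop
   vertex 2.8 3.2 0.8
   vertex 1.8 3.8 0.2
   vertex 0.8 2.6 2.6
  endloop
 endfacet
 facet normal 0.905 0.302 0.302
  outer loop
   vertex 2.8 3.2 0.8
   vertex 3.2 0.0 2.8
   vertex 3.0 3.4 0.0
  endloop
 endfacet
 facet normal 0.488 0.506 0.711
  outer loop
   vertex 2.8 3.2 0.8
   vertex 0.8 2.6 2.6
   vertex 3.2 0.0 2.8
  endloop
 endfacet
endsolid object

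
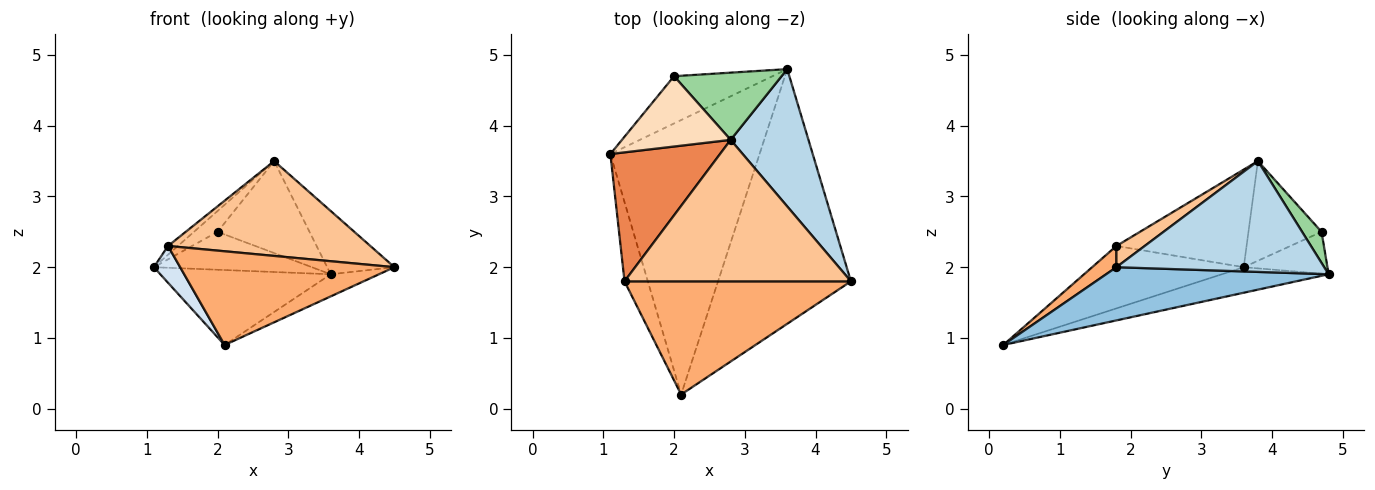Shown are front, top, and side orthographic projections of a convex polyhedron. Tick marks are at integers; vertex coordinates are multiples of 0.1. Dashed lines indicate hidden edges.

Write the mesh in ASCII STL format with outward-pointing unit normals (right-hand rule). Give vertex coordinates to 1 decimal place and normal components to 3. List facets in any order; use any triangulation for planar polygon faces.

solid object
 facet normal -0.163 0.260 -0.952
  outer loop
   vertex 3.6 4.8 1.9
   vertex 2.1 0.2 0.9
   vertex 1.1 3.6 2.0
  endloop
 endfacet
 facet normal 0.371 0.080 -0.925
  outer loop
   vertex 3.6 4.8 1.9
   vertex 4.5 1.8 2.0
   vertex 2.1 0.2 0.9
  endloop
 endfacet
 facet normal 0.791 0.256 0.556
  outer loop
   vertex 3.6 4.8 1.9
   vertex 2.8 3.8 3.5
   vertex 4.5 1.8 2.0
  endloop
 endfacet
 facet normal -0.925 -0.160 -0.345
  outer loop
   vertex 1.3 1.8 2.3
   vertex 1.1 3.6 2.0
   vertex 2.1 0.2 0.9
  endloop
 endfacet
 facet normal -0.664 0.051 0.746
  outer loop
   vertex 1.3 1.8 2.3
   vertex 2.8 3.8 3.5
   vertex 1.1 3.6 2.0
  endloop
 endfacet
 facet normal 0.072 -0.636 0.768
  outer loop
   vertex 1.3 1.8 2.3
   vertex 2.1 0.2 0.9
   vertex 4.5 1.8 2.0
  endloop
 endfacet
 facet normal 0.078 -0.555 0.828
  outer loop
   vertex 1.3 1.8 2.3
   vertex 4.5 1.8 2.0
   vertex 2.8 3.8 3.5
  endloop
 endfacet
 facet normal -0.660 0.213 0.720
  outer loop
   vertex 2.0 4.7 2.5
   vertex 1.1 3.6 2.0
   vertex 2.8 3.8 3.5
  endloop
 endfacet
 facet normal -0.315 0.594 -0.740
  outer loop
   vertex 2.0 4.7 2.5
   vertex 3.6 4.8 1.9
   vertex 1.1 3.6 2.0
  endloop
 endfacet
 facet normal 0.168 0.796 0.582
  outer loop
   vertex 2.0 4.7 2.5
   vertex 2.8 3.8 3.5
   vertex 3.6 4.8 1.9
  endloop
 endfacet
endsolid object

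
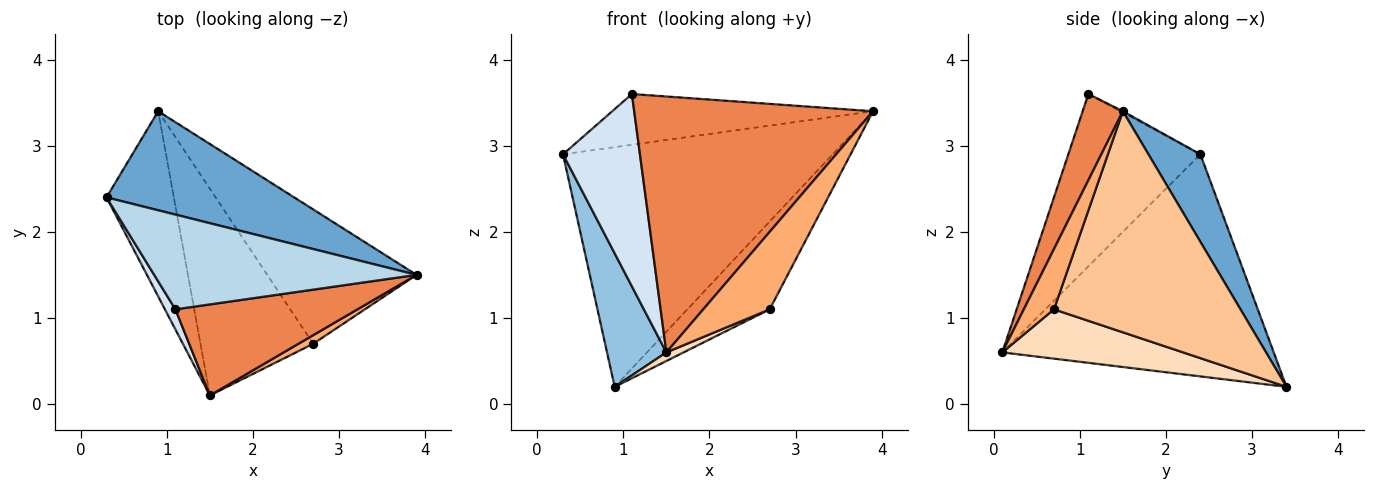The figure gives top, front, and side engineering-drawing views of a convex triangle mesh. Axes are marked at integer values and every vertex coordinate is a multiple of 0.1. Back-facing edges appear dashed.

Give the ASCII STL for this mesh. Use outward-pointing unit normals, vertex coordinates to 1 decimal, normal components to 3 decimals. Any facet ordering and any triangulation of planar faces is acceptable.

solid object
 facet normal 0.175 0.910 0.376
  outer loop
   vertex 0.9 3.4 0.2
   vertex 0.3 2.4 2.9
   vertex 3.9 1.5 3.4
  endloop
 endfacet
 facet normal -0.937 -0.205 -0.284
  outer loop
   vertex 0.9 3.4 0.2
   vertex 1.5 0.1 0.6
   vertex 0.3 2.4 2.9
  endloop
 endfacet
 facet normal -0.004 0.472 0.882
  outer loop
   vertex 1.1 1.1 3.6
   vertex 3.9 1.5 3.4
   vertex 0.3 2.4 2.9
  endloop
 endfacet
 facet normal -0.863 -0.503 0.053
  outer loop
   vertex 1.1 1.1 3.6
   vertex 0.3 2.4 2.9
   vertex 1.5 0.1 0.6
  endloop
 endfacet
 facet normal 0.157 -0.931 0.331
  outer loop
   vertex 1.1 1.1 3.6
   vertex 1.5 0.1 0.6
   vertex 3.9 1.5 3.4
  endloop
 endfacet
 facet normal 0.411 -0.906 0.101
  outer loop
   vertex 2.7 0.7 1.1
   vertex 3.9 1.5 3.4
   vertex 1.5 0.1 0.6
  endloop
 endfacet
 facet normal 0.778 0.344 -0.526
  outer loop
   vertex 2.7 0.7 1.1
   vertex 0.9 3.4 0.2
   vertex 3.9 1.5 3.4
  endloop
 endfacet
 facet normal 0.401 -0.038 -0.915
  outer loop
   vertex 2.7 0.7 1.1
   vertex 1.5 0.1 0.6
   vertex 0.9 3.4 0.2
  endloop
 endfacet
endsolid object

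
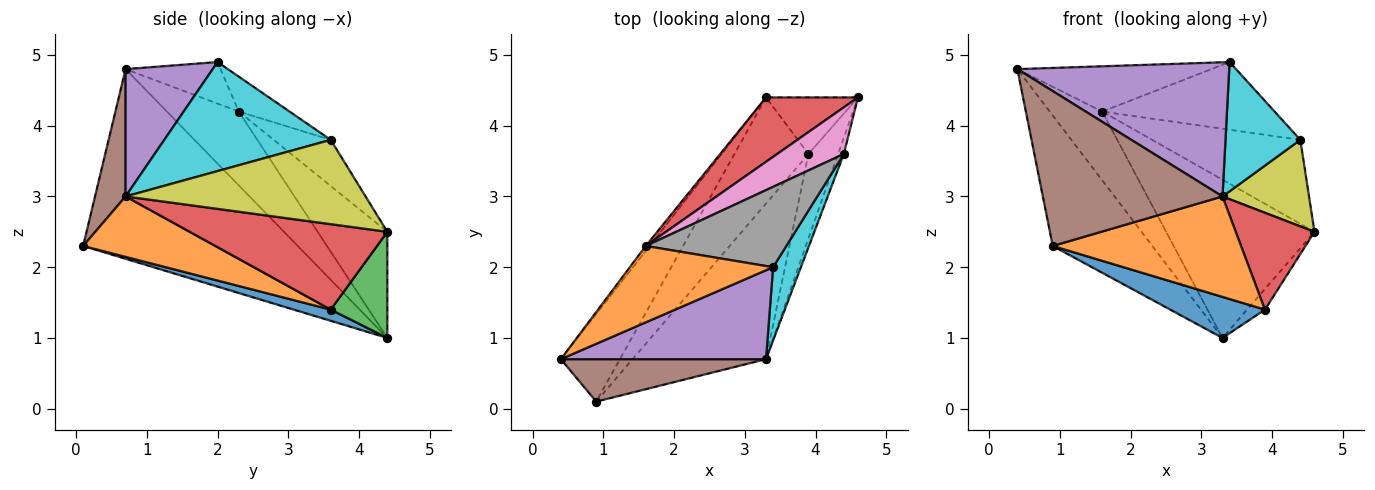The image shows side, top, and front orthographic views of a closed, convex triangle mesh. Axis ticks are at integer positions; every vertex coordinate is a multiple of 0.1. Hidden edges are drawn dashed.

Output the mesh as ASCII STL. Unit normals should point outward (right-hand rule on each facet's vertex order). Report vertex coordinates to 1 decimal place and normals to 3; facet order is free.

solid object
 facet normal -0.873 0.405 -0.272
  outer loop
   vertex 3.3 4.4 1.0
   vertex 0.9 0.1 2.3
   vertex 0.4 0.7 4.8
  endloop
 endfacet
 facet normal -0.242 0.495 0.835
  outer loop
   vertex 1.6 2.3 4.2
   vertex 0.4 0.7 4.8
   vertex 3.4 2.0 4.9
  endloop
 endfacet
 facet normal -0.807 0.589 -0.042
  outer loop
   vertex 1.6 2.3 4.2
   vertex 3.3 4.4 1.0
   vertex 0.4 0.7 4.8
  endloop
 endfacet
 facet normal -0.399 0.849 0.346
  outer loop
   vertex 1.6 2.3 4.2
   vertex 4.6 4.4 2.5
   vertex 3.3 4.4 1.0
  endloop
 endfacet
 facet normal 0.324 -0.789 0.522
  outer loop
   vertex 3.3 0.7 3.0
   vertex 3.4 2.0 4.9
   vertex 0.4 0.7 4.8
  endloop
 endfacet
 facet normal 0.162 -0.952 0.261
  outer loop
   vertex 3.3 0.7 3.0
   vertex 0.4 0.7 4.8
   vertex 0.9 0.1 2.3
  endloop
 endfacet
 facet normal -0.319 0.828 0.461
  outer loop
   vertex 4.4 3.6 3.8
   vertex 4.6 4.4 2.5
   vertex 1.6 2.3 4.2
  endloop
 endfacet
 facet normal -0.187 0.633 0.751
  outer loop
   vertex 4.4 3.6 3.8
   vertex 1.6 2.3 4.2
   vertex 3.4 2.0 4.9
  endloop
 endfacet
 facet normal 0.939 -0.338 -0.064
  outer loop
   vertex 4.4 3.6 3.8
   vertex 3.3 0.7 3.0
   vertex 4.6 4.4 2.5
  endloop
 endfacet
 facet normal 0.888 -0.399 0.227
  outer loop
   vertex 4.4 3.6 3.8
   vertex 3.4 2.0 4.9
   vertex 3.3 0.7 3.0
  endloop
 endfacet
 facet normal 0.140 -0.357 -0.924
  outer loop
   vertex 3.9 3.6 1.4
   vertex 0.9 0.1 2.3
   vertex 3.3 4.4 1.0
  endloop
 endfacet
 facet normal 0.356 -0.507 -0.785
  outer loop
   vertex 3.9 3.6 1.4
   vertex 3.3 0.7 3.0
   vertex 0.9 0.1 2.3
  endloop
 endfacet
 facet normal 0.735 0.233 -0.637
  outer loop
   vertex 3.9 3.6 1.4
   vertex 3.3 4.4 1.0
   vertex 4.6 4.4 2.5
  endloop
 endfacet
 facet normal 0.884 -0.352 -0.307
  outer loop
   vertex 3.9 3.6 1.4
   vertex 4.6 4.4 2.5
   vertex 3.3 0.7 3.0
  endloop
 endfacet
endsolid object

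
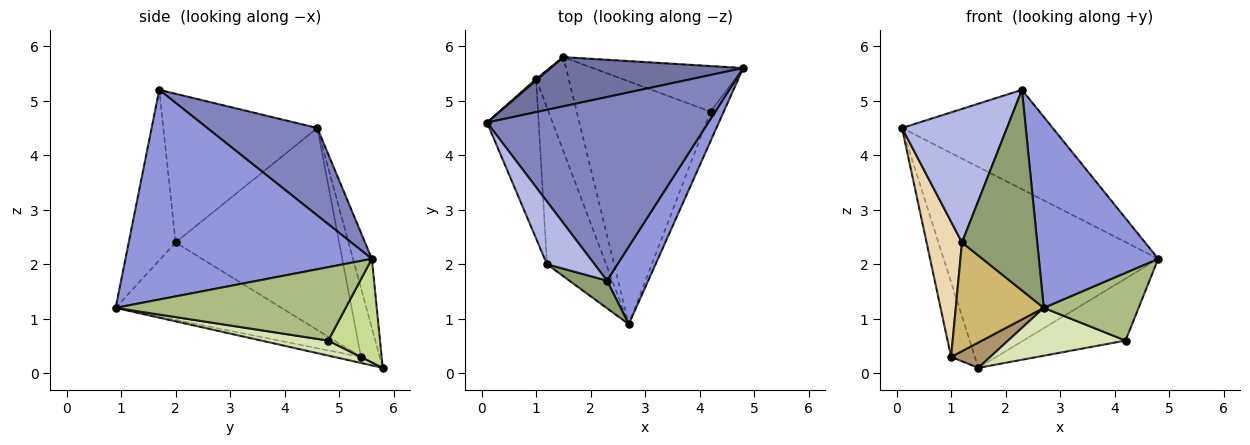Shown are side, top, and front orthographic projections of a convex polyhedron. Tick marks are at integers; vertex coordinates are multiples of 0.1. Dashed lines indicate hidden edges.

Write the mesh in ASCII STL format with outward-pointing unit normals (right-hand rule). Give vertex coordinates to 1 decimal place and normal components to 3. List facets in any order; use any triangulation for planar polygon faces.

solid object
 facet normal -0.085 0.968 0.237
  outer loop
   vertex 1.5 5.8 0.1
   vertex 0.1 4.6 4.5
   vertex 4.8 5.6 2.1
  endloop
 endfacet
 facet normal 0.328 0.450 0.831
  outer loop
   vertex 2.3 1.7 5.2
   vertex 4.8 5.6 2.1
   vertex 0.1 4.6 4.5
  endloop
 endfacet
 facet normal 0.886 -0.429 0.174
  outer loop
   vertex 2.3 1.7 5.2
   vertex 2.7 0.9 1.2
   vertex 4.8 5.6 2.1
  endloop
 endfacet
 facet normal -0.799 -0.544 0.256
  outer loop
   vertex 1.2 2.0 2.4
   vertex 2.3 1.7 5.2
   vertex 0.1 4.6 4.5
  endloop
 endfacet
 facet normal -0.525 -0.843 0.116
  outer loop
   vertex 1.2 2.0 2.4
   vertex 2.7 0.9 1.2
   vertex 2.3 1.7 5.2
  endloop
 endfacet
 facet normal 0.912 -0.376 -0.164
  outer loop
   vertex 4.2 4.8 0.6
   vertex 4.8 5.6 2.1
   vertex 2.7 0.9 1.2
  endloop
 endfacet
 facet normal 0.378 0.746 -0.549
  outer loop
   vertex 4.2 4.8 0.6
   vertex 1.5 5.8 0.1
   vertex 4.8 5.6 2.1
  endloop
 endfacet
 facet normal 0.109 -0.192 -0.975
  outer loop
   vertex 4.2 4.8 0.6
   vertex 2.7 0.9 1.2
   vertex 1.5 5.8 0.1
  endloop
 endfacet
 facet normal -0.175 -0.256 -0.951
  outer loop
   vertex 1.0 5.4 0.3
   vertex 1.5 5.8 0.1
   vertex 2.7 0.9 1.2
  endloop
 endfacet
 facet normal -0.732 -0.389 -0.559
  outer loop
   vertex 1.0 5.4 0.3
   vertex 2.7 0.9 1.2
   vertex 1.2 2.0 2.4
  endloop
 endfacet
 facet normal -0.621 0.784 0.016
  outer loop
   vertex 1.0 5.4 0.3
   vertex 0.1 4.6 4.5
   vertex 1.5 5.8 0.1
  endloop
 endfacet
 facet normal -0.948 -0.205 -0.242
  outer loop
   vertex 1.0 5.4 0.3
   vertex 1.2 2.0 2.4
   vertex 0.1 4.6 4.5
  endloop
 endfacet
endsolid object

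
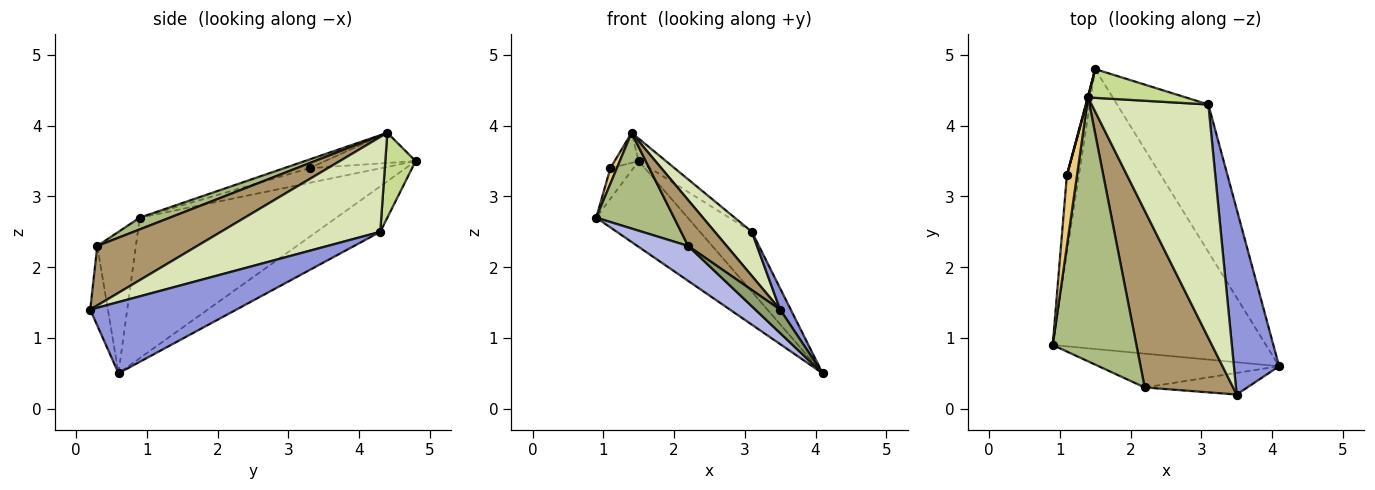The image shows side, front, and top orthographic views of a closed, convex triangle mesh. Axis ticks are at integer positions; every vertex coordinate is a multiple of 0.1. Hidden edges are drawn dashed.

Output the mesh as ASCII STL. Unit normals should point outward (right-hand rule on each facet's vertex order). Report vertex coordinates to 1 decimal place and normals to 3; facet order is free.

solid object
 facet normal -0.533 0.248 -0.809
  outer loop
   vertex 1.5 4.8 3.5
   vertex 4.1 0.6 0.5
   vertex 0.9 0.9 2.7
  endloop
 endfacet
 facet normal -0.419 0.341 -0.841
  outer loop
   vertex 3.1 4.3 2.5
   vertex 4.1 0.6 0.5
   vertex 1.5 4.8 3.5
  endloop
 endfacet
 facet normal 0.843 -0.061 0.535
  outer loop
   vertex 3.1 4.3 2.5
   vertex 3.5 0.2 1.4
   vertex 4.1 0.6 0.5
  endloop
 endfacet
 facet normal -0.479 -0.631 -0.611
  outer loop
   vertex 2.2 0.3 2.3
   vertex 0.9 0.9 2.7
   vertex 4.1 0.6 0.5
  endloop
 endfacet
 facet normal -0.465 -0.651 -0.600
  outer loop
   vertex 2.2 0.3 2.3
   vertex 4.1 0.6 0.5
   vertex 3.5 0.2 1.4
  endloop
 endfacet
 facet normal 0.131 -0.338 0.932
  outer loop
   vertex 1.4 4.4 3.9
   vertex 0.9 0.9 2.7
   vertex 2.2 0.3 2.3
  endloop
 endfacet
 facet normal 0.565 0.509 0.650
  outer loop
   vertex 1.4 4.4 3.9
   vertex 3.1 4.3 2.5
   vertex 1.5 4.8 3.5
  endloop
 endfacet
 facet normal 0.624 -0.145 0.768
  outer loop
   vertex 1.4 4.4 3.9
   vertex 3.5 0.2 1.4
   vertex 3.1 4.3 2.5
  endloop
 endfacet
 facet normal 0.546 -0.210 0.811
  outer loop
   vertex 1.4 4.4 3.9
   vertex 2.2 0.3 2.3
   vertex 3.5 0.2 1.4
  endloop
 endfacet
 facet normal -0.752 0.241 -0.613
  outer loop
   vertex 1.1 3.3 3.4
   vertex 1.5 4.8 3.5
   vertex 0.9 0.9 2.7
  endloop
 endfacet
 facet normal -0.643 -0.165 0.748
  outer loop
   vertex 1.1 3.3 3.4
   vertex 0.9 0.9 2.7
   vertex 1.4 4.4 3.9
  endloop
 endfacet
 facet normal -0.966 0.257 0.015
  outer loop
   vertex 1.1 3.3 3.4
   vertex 1.4 4.4 3.9
   vertex 1.5 4.8 3.5
  endloop
 endfacet
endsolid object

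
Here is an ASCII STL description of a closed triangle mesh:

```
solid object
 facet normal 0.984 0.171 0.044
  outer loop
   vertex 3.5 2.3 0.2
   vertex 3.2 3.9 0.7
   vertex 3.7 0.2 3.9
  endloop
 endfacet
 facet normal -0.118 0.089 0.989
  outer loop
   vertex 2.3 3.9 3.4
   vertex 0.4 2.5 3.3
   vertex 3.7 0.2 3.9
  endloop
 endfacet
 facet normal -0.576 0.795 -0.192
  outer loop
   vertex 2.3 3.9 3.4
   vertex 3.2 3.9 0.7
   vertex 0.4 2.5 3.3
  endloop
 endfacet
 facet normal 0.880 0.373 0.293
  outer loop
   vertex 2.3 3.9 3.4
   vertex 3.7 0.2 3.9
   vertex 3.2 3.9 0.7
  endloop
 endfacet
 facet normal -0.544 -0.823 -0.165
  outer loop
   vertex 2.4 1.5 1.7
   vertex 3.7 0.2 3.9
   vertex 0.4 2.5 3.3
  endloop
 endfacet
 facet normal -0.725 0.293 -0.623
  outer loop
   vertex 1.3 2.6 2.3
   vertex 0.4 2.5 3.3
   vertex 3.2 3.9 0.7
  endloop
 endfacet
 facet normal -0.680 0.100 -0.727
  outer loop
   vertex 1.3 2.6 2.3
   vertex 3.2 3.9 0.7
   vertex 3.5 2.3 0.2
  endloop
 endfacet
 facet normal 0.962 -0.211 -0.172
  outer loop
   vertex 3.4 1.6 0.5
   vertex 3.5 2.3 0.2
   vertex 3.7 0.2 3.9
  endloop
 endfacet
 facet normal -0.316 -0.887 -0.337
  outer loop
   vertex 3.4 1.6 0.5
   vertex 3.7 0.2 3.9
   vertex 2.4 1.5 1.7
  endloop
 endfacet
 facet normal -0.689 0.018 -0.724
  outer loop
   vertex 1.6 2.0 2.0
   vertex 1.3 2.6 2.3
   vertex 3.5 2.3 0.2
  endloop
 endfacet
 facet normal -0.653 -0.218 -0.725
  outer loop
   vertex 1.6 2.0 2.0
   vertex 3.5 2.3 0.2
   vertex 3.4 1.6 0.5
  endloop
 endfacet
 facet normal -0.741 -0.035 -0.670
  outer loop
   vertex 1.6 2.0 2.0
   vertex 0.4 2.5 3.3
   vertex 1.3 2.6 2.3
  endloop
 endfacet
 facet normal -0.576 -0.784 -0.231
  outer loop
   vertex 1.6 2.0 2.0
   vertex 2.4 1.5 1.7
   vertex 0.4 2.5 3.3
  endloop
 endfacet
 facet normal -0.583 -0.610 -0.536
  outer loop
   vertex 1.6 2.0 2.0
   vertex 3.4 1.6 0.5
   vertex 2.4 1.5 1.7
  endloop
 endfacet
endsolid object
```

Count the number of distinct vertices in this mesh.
9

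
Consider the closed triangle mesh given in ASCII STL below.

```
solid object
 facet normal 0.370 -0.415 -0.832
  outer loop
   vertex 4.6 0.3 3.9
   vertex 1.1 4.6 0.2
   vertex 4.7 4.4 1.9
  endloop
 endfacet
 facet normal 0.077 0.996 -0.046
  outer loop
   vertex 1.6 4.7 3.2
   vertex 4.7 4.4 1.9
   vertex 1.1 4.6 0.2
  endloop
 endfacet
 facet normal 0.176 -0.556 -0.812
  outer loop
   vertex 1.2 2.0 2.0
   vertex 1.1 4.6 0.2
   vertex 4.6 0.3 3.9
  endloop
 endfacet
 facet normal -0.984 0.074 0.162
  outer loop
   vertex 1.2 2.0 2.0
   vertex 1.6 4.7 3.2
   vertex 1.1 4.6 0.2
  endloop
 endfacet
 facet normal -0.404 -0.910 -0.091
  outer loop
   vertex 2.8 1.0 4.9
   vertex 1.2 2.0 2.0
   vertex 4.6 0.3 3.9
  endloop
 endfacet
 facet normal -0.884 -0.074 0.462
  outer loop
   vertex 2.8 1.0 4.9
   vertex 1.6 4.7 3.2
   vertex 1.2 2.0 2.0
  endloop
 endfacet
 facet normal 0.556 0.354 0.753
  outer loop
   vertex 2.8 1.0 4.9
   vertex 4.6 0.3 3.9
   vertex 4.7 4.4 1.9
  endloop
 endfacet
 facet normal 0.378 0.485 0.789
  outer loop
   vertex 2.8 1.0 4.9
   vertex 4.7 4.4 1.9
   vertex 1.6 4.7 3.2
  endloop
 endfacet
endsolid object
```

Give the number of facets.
8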